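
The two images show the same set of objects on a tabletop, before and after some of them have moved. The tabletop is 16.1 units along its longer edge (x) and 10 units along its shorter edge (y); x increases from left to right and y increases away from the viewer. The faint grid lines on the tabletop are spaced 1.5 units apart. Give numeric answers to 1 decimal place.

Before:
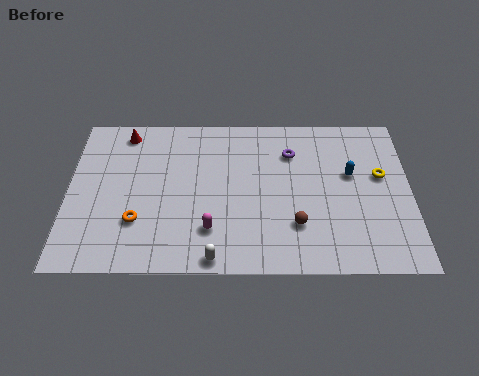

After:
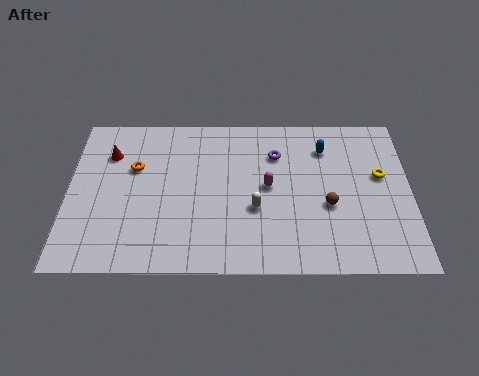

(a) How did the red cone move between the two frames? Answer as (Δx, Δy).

(-0.7, -1.4)

The red cone started near (2.6, 8.7) and ended near (1.9, 7.3).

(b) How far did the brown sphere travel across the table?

1.9

The brown sphere moved from about (10.7, 2.8) to (12.2, 4.0), a distance of √(1.5² + 1.2²) ≈ 1.9.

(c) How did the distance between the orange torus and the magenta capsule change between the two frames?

+3.0

They were about 3.4 units apart before and 6.4 after — 3.0 units further apart.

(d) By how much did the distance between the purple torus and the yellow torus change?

+0.6

The distance was about 4.5 in the first image and 5.1 in the second, so they moved 0.6 units further apart.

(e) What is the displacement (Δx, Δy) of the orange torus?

(-0.2, 3.4)

From the two frames, the orange torus sits at roughly (3.3, 3.0) before and (3.1, 6.4) after.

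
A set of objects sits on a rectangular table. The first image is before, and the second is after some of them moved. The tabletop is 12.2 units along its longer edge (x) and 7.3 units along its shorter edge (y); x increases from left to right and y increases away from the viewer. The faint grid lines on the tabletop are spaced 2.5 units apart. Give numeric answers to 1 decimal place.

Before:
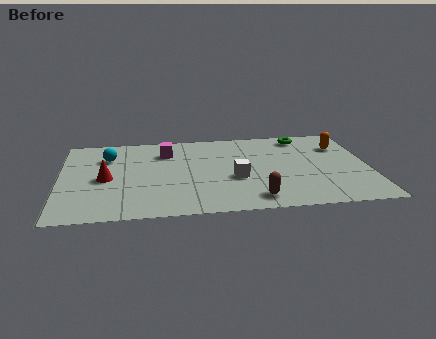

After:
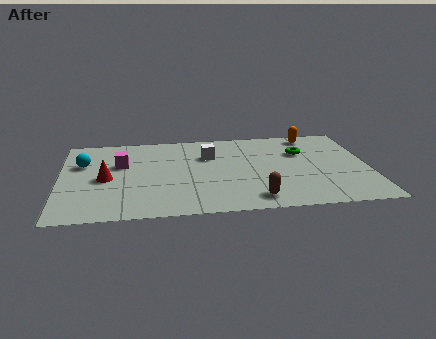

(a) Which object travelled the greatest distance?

the white cube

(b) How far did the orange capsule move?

1.6

From (11.2, 5.3) to (10.1, 6.4), the orange capsule covered √(1.1² + 1.1²) ≈ 1.6 units.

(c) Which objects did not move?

the red cone and the brown capsule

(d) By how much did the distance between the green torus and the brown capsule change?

-1.3

The distance was about 5.6 in the first image and 4.3 in the second, so they moved 1.3 units closer together.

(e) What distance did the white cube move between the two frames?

2.3

The white cube was near (6.9, 2.9) before and (5.9, 5.0) after, so it travelled √(1.0² + 2.1²) ≈ 2.3 units.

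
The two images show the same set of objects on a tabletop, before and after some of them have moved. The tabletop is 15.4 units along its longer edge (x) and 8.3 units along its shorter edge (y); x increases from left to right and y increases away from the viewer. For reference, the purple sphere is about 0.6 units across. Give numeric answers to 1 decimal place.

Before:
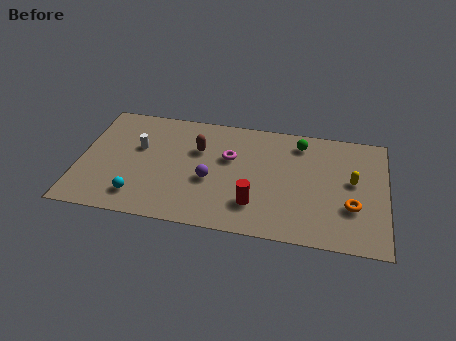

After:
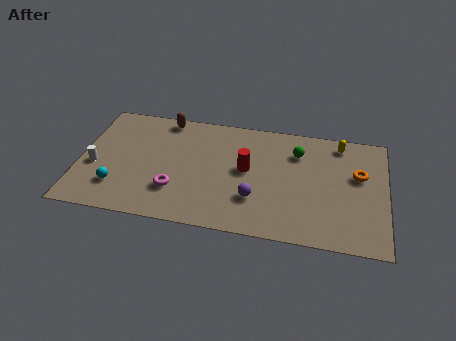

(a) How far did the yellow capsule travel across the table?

2.7

The yellow capsule moved from about (13.7, 4.6) to (13.0, 7.2), a distance of √(0.7² + 2.6²) ≈ 2.7.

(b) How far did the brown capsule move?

2.7

From (5.9, 5.5) to (4.1, 7.5), the brown capsule covered √(1.8² + 2.0²) ≈ 2.7 units.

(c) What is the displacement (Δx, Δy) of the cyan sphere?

(-1.1, 0.5)

From the two frames, the cyan sphere sits at roughly (3.1, 1.6) before and (2.0, 2.1) after.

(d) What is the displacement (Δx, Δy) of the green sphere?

(-0.1, -0.7)

From the two frames, the green sphere sits at roughly (11.0, 6.9) before and (10.9, 6.2) after.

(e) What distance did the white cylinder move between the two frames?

2.7

The white cylinder was near (2.9, 5.1) before and (0.8, 3.4) after, so it travelled √(2.1² + 1.7²) ≈ 2.7 units.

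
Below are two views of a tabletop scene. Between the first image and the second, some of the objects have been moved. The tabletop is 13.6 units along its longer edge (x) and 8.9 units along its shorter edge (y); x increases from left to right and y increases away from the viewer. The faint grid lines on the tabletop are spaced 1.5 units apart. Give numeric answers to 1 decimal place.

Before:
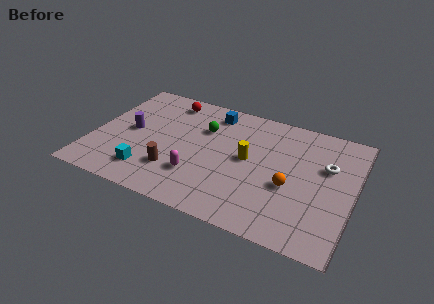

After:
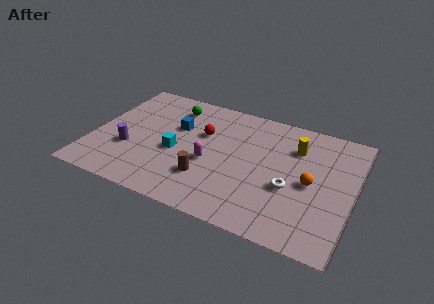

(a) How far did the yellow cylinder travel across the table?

2.9

The yellow cylinder was near (8.1, 4.7) before and (10.4, 6.5) after, so it travelled √(2.3² + 1.8²) ≈ 2.9 units.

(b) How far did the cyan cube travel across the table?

2.3

The cyan cube was near (3.2, 1.8) before and (4.4, 3.8) after, so it travelled √(1.2² + 2.0²) ≈ 2.3 units.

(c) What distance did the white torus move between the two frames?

2.8

The white torus was near (12.1, 5.7) before and (10.4, 3.5) after, so it travelled √(1.7² + 2.2²) ≈ 2.8 units.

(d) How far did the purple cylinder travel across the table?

1.4

The purple cylinder was near (1.9, 4.5) before and (2.0, 3.1) after, so it travelled √(0.1² + 1.4²) ≈ 1.4 units.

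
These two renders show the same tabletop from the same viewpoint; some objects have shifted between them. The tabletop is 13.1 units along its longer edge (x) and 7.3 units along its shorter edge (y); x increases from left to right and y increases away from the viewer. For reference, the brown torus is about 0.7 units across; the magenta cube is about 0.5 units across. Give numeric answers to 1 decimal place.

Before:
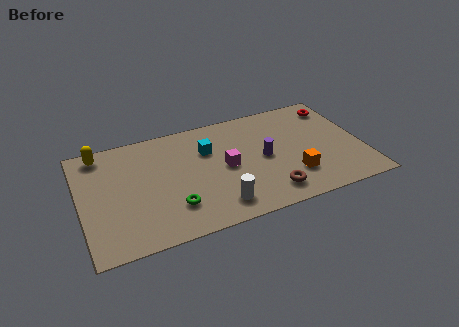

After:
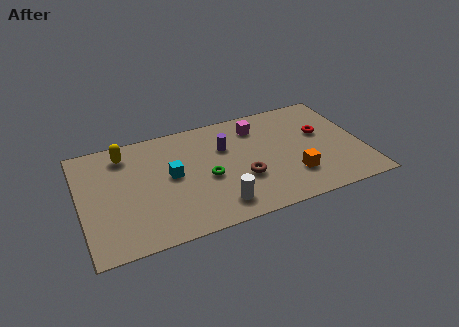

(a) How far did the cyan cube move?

2.1

From (6.0, 5.0) to (4.2, 3.9), the cyan cube covered √(1.8² + 1.1²) ≈ 2.1 units.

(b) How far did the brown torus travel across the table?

1.7

The brown torus was near (8.5, 1.3) before and (7.4, 2.6) after, so it travelled √(1.1² + 1.3²) ≈ 1.7 units.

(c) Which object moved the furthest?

the magenta cube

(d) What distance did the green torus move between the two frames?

2.1

The green torus was near (4.1, 1.9) before and (5.8, 3.2) after, so it travelled √(1.7² + 1.3²) ≈ 2.1 units.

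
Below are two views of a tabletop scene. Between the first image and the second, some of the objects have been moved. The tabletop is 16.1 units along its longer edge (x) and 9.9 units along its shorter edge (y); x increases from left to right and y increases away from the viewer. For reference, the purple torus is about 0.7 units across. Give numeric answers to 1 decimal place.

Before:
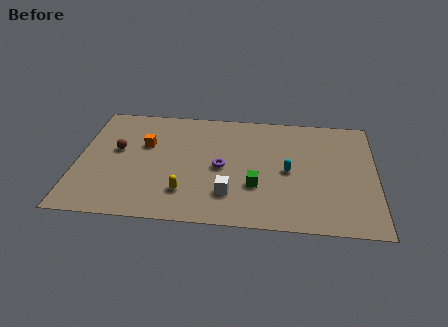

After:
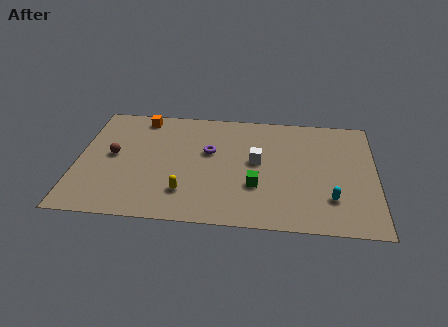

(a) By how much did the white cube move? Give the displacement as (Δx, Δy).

(1.4, 2.9)

From the two frames, the white cube sits at roughly (8.3, 2.5) before and (9.7, 5.4) after.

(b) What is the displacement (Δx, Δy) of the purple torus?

(-0.7, 1.3)

The purple torus was at about (7.8, 4.7) and moved to about (7.1, 6.0).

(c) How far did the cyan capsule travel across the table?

3.1

From (11.4, 4.7) to (13.7, 2.6), the cyan capsule covered √(2.3² + 2.1²) ≈ 3.1 units.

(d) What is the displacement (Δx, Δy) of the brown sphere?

(-0.2, -0.5)

The brown sphere started near (2.1, 5.7) and ended near (1.9, 5.2).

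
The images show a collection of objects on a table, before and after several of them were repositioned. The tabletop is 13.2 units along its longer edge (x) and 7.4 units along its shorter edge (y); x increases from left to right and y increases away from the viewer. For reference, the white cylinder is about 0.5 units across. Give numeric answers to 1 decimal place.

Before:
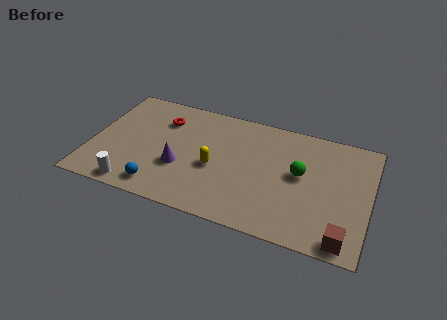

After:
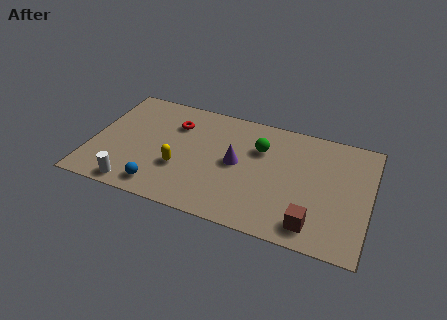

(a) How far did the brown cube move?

1.6

From (12.2, 0.8) to (10.7, 1.2), the brown cube covered √(1.5² + 0.4²) ≈ 1.6 units.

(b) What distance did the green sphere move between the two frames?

2.2

The green sphere moved from about (9.9, 4.1) to (7.9, 5.1), a distance of √(2.0² + 1.0²) ≈ 2.2.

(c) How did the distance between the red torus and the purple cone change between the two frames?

+0.5

Before: roughly 3.0 units apart; after: 3.5. That's 0.5 units further apart.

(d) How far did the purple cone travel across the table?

2.8

From (4.3, 2.7) to (6.9, 3.8), the purple cone covered √(2.6² + 1.1²) ≈ 2.8 units.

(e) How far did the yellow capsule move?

1.7

From (5.9, 3.2) to (4.3, 2.6), the yellow capsule covered √(1.6² + 0.6²) ≈ 1.7 units.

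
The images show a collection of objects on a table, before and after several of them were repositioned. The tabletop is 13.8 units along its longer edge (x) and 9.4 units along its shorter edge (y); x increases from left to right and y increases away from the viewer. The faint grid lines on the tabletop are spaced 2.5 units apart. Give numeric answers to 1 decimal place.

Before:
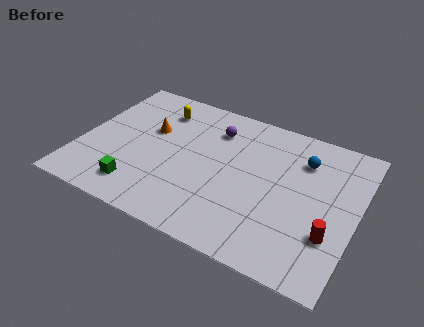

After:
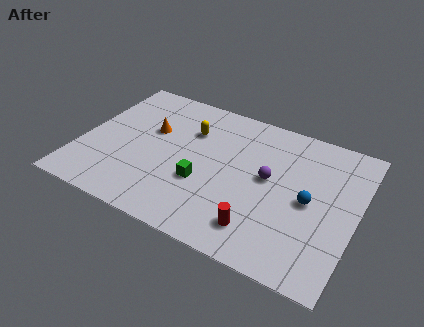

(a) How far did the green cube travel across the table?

3.4

From (3.3, 1.7) to (6.3, 3.4), the green cube covered √(3.0² + 1.7²) ≈ 3.4 units.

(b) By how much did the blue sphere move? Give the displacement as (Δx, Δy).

(0.6, -2.5)

The blue sphere started near (10.9, 7.0) and ended near (11.5, 4.5).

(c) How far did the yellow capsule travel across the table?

1.9

The yellow capsule was near (3.5, 7.4) before and (5.2, 6.6) after, so it travelled √(1.7² + 0.8²) ≈ 1.9 units.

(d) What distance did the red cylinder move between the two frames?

3.5

The red cylinder moved from about (12.7, 2.9) to (9.4, 1.8), a distance of √(3.3² + 1.1²) ≈ 3.5.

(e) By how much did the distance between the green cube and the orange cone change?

-0.3

They were about 4.1 units apart before and 3.8 after — 0.3 units closer together.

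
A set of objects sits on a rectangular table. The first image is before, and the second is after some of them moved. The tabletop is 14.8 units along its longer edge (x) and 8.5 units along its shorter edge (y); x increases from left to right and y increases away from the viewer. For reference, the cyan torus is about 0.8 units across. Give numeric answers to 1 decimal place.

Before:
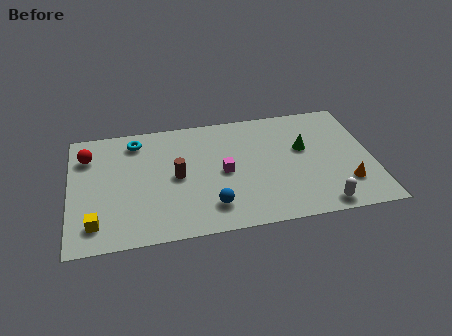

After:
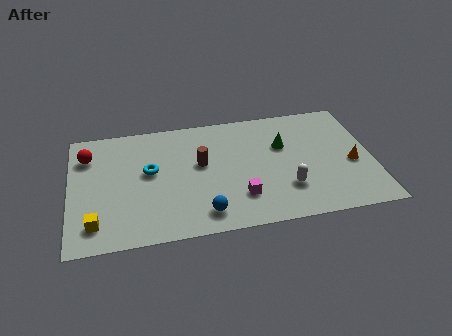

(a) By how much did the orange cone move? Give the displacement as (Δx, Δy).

(0.4, 1.4)

From the two frames, the orange cone sits at roughly (13.4, 2.2) before and (13.8, 3.6) after.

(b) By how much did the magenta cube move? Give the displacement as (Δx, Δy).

(0.7, -1.9)

The magenta cube was at about (7.5, 4.1) and moved to about (8.2, 2.2).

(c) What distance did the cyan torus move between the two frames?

2.4

The cyan torus moved from about (3.3, 7.1) to (3.9, 4.8), a distance of √(0.6² + 2.3²) ≈ 2.4.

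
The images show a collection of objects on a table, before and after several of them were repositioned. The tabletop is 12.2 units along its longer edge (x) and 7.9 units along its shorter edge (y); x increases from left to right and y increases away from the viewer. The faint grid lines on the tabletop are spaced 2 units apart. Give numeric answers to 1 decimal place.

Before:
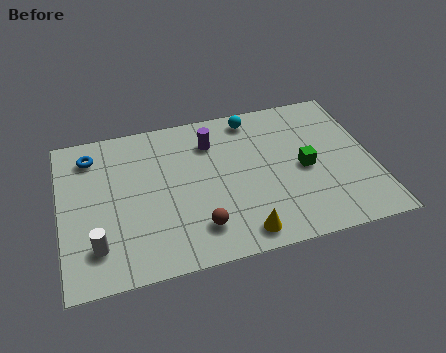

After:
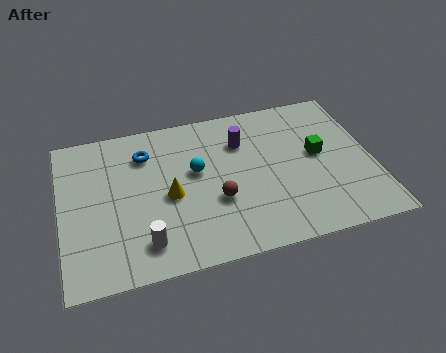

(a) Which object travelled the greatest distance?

the yellow cone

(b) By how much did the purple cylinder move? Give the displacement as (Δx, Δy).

(1.2, -0.3)

From the two frames, the purple cylinder sits at roughly (6.0, 6.0) before and (7.2, 5.7) after.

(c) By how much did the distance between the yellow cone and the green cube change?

+2.1

Before: roughly 3.8 units apart; after: 5.9. That's 2.1 units further apart.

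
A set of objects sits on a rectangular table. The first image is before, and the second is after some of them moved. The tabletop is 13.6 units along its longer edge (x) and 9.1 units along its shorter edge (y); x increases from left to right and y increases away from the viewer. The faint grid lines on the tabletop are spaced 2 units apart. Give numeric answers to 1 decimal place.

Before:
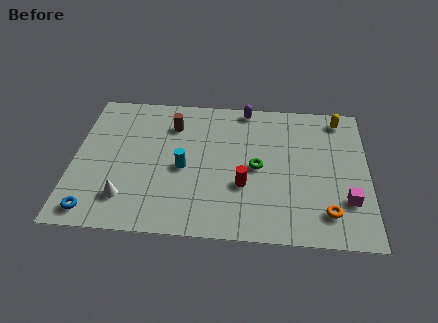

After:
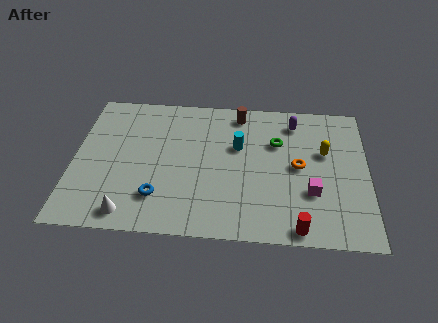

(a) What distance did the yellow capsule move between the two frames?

2.4

From (12.3, 7.9) to (11.6, 5.6), the yellow capsule covered √(0.7² + 2.3²) ≈ 2.4 units.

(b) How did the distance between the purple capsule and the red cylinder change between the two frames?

+1.6

The distance was about 5.1 in the first image and 6.7 in the second, so they moved 1.6 units further apart.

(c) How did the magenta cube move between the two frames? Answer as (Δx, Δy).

(-1.6, 0.4)

From the two frames, the magenta cube sits at roughly (12.6, 2.6) before and (11.0, 3.0) after.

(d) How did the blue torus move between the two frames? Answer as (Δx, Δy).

(2.9, 1.1)

From the two frames, the blue torus sits at roughly (1.1, 1.1) before and (4.0, 2.2) after.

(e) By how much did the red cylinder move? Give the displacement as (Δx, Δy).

(2.5, -2.4)

The red cylinder was at about (7.9, 3.2) and moved to about (10.4, 0.8).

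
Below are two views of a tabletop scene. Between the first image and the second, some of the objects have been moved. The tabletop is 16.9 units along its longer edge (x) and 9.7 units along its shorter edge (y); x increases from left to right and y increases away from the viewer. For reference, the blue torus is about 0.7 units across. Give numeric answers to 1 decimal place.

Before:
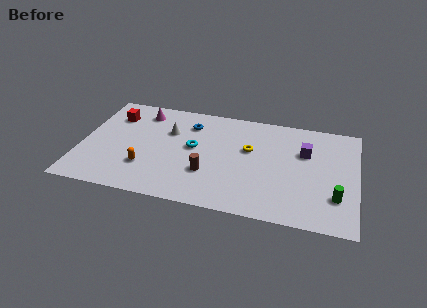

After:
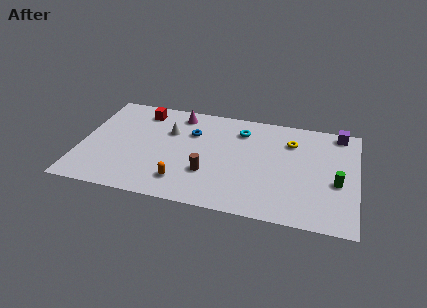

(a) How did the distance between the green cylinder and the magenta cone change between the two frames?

-2.5

They were about 13.3 units apart before and 10.8 after — 2.5 units closer together.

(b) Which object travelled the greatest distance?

the cyan torus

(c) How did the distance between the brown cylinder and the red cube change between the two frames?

-0.7

The distance was about 7.4 in the first image and 6.7 in the second, so they moved 0.7 units closer together.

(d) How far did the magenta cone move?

2.3

The magenta cone moved from about (3.5, 8.0) to (5.8, 8.3), a distance of √(2.3² + 0.3²) ≈ 2.3.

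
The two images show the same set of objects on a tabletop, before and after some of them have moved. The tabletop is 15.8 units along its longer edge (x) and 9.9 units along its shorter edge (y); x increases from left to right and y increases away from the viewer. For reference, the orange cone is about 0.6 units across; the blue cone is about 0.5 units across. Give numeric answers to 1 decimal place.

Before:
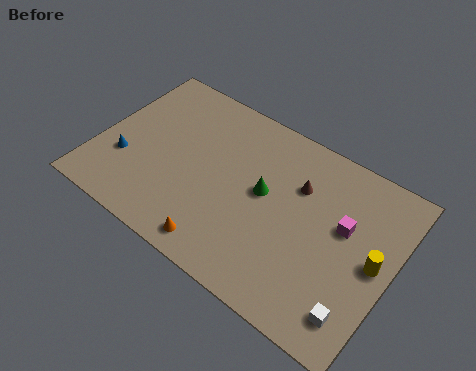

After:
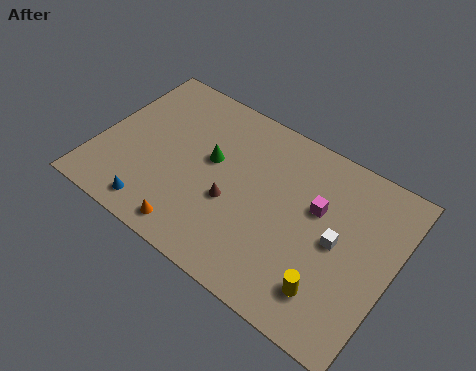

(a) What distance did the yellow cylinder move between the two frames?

3.4

From (14.9, 4.9) to (13.0, 2.1), the yellow cylinder covered √(1.9² + 2.8²) ≈ 3.4 units.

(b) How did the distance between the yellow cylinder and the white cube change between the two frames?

-0.3

They were about 3.1 units apart before and 2.8 after — 0.3 units closer together.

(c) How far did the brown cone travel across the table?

4.2

The brown cone was near (10.5, 6.8) before and (7.4, 3.9) after, so it travelled √(3.1² + 2.9²) ≈ 4.2 units.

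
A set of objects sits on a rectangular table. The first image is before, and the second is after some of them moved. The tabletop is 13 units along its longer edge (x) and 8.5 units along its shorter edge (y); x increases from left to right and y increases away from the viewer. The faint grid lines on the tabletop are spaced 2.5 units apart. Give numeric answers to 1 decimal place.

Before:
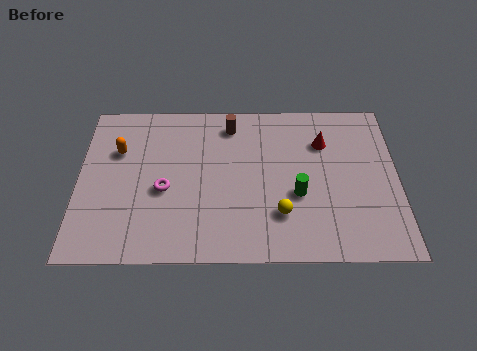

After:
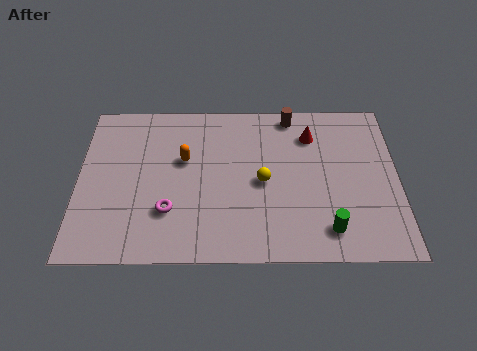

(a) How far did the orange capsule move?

2.7

The orange capsule was near (1.6, 5.7) before and (4.3, 5.2) after, so it travelled √(2.7² + 0.5²) ≈ 2.7 units.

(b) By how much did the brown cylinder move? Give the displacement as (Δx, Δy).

(2.5, 0.5)

From the two frames, the brown cylinder sits at roughly (6.2, 7.1) before and (8.7, 7.6) after.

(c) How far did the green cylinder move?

2.2

The green cylinder was near (8.9, 3.3) before and (10.1, 1.5) after, so it travelled √(1.2² + 1.8²) ≈ 2.2 units.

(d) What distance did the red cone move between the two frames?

0.6

The red cone moved from about (10.0, 6.1) to (9.5, 6.5), a distance of √(0.5² + 0.4²) ≈ 0.6.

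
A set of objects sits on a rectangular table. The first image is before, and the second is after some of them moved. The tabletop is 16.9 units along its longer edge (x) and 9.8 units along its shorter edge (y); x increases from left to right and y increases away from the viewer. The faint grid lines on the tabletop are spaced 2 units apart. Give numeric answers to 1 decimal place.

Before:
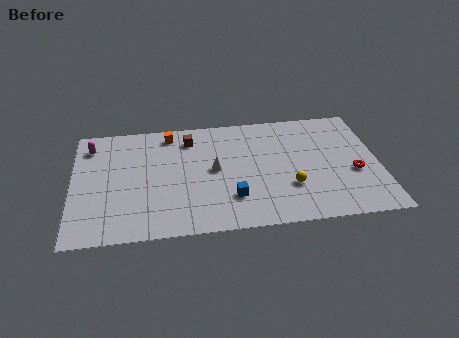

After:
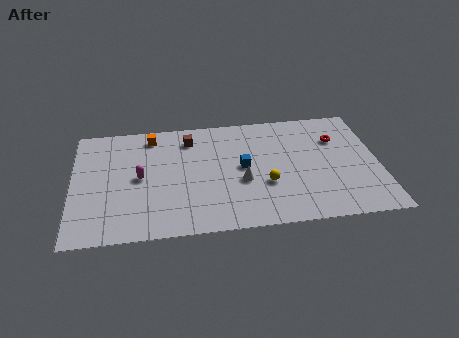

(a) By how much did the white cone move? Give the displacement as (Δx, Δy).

(1.5, -1.2)

From the two frames, the white cone sits at roughly (7.8, 5.1) before and (9.3, 3.9) after.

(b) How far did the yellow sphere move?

1.4

The yellow sphere moved from about (11.9, 3.1) to (10.6, 3.5), a distance of √(1.3² + 0.4²) ≈ 1.4.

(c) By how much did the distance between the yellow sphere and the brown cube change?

-1.2

They were about 7.2 units apart before and 6.0 after — 1.2 units closer together.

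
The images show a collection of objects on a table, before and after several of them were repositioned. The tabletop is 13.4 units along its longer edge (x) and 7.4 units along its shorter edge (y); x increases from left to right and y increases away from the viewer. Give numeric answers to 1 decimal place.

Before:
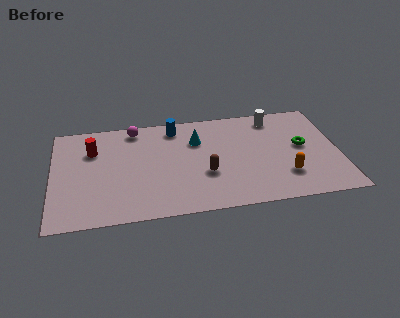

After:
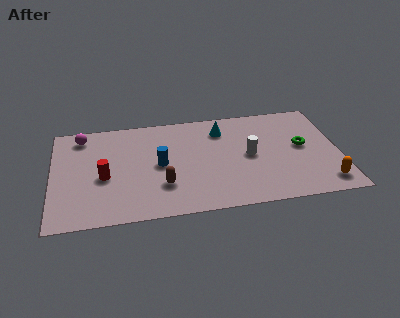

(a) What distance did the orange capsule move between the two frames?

2.0

The orange capsule moved from about (10.8, 2.0) to (12.6, 1.2), a distance of √(1.8² + 0.8²) ≈ 2.0.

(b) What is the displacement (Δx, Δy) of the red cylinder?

(0.5, -2.0)

The red cylinder was at about (1.9, 5.2) and moved to about (2.4, 3.2).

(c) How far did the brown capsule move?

2.1

The brown capsule was near (7.1, 2.7) before and (5.1, 2.2) after, so it travelled √(2.0² + 0.5²) ≈ 2.1 units.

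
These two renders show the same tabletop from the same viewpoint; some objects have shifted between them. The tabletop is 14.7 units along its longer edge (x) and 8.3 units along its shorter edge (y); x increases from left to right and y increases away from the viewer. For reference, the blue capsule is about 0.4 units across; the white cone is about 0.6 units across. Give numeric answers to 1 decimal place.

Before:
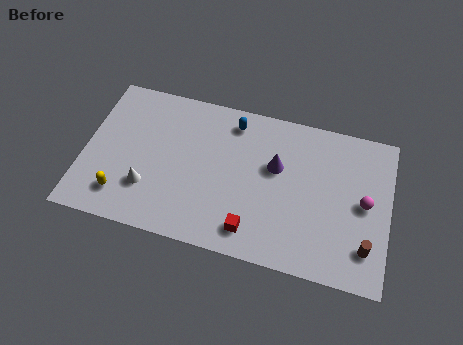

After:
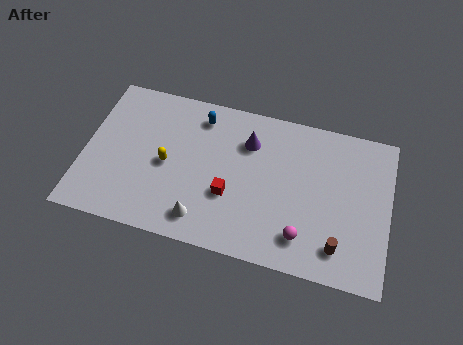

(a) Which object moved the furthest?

the magenta sphere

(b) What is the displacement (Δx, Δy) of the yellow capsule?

(2.0, 2.2)

The yellow capsule was at about (2.0, 1.7) and moved to about (4.0, 3.9).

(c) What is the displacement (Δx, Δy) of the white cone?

(2.7, -1.0)

From the two frames, the white cone sits at roughly (3.2, 2.4) before and (5.9, 1.4) after.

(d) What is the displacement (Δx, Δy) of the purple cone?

(-1.4, 1.0)

The purple cone started near (9.2, 5.1) and ended near (7.8, 6.1).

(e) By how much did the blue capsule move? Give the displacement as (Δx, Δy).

(-1.6, -0.1)

From the two frames, the blue capsule sits at roughly (7.0, 7.0) before and (5.4, 6.9) after.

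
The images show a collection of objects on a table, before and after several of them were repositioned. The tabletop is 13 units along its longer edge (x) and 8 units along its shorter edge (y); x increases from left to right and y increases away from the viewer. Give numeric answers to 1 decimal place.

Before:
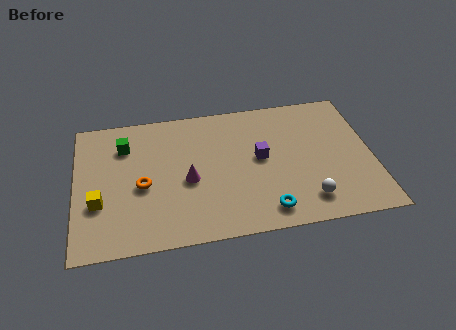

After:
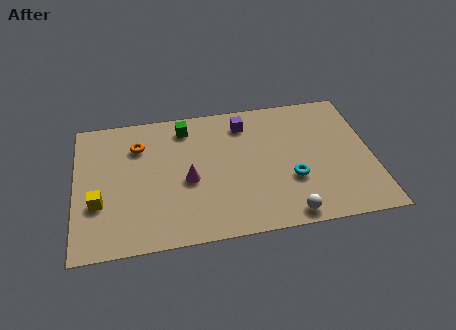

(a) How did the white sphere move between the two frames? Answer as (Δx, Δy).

(-0.9, -0.7)

The white sphere started near (10.0, 1.5) and ended near (9.1, 0.8).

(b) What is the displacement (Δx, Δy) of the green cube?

(2.7, 0.7)

The green cube started near (2.2, 6.0) and ended near (4.9, 6.7).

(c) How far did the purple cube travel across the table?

2.3

The purple cube was near (8.1, 4.3) before and (7.5, 6.5) after, so it travelled √(0.6² + 2.2²) ≈ 2.3 units.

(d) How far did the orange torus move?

2.4

The orange torus moved from about (2.9, 3.5) to (2.8, 5.9), a distance of √(0.1² + 2.4²) ≈ 2.4.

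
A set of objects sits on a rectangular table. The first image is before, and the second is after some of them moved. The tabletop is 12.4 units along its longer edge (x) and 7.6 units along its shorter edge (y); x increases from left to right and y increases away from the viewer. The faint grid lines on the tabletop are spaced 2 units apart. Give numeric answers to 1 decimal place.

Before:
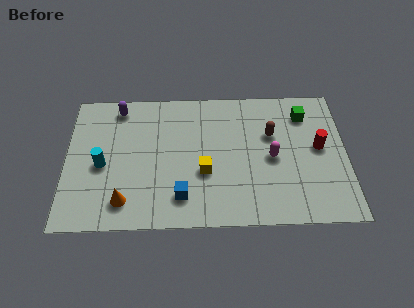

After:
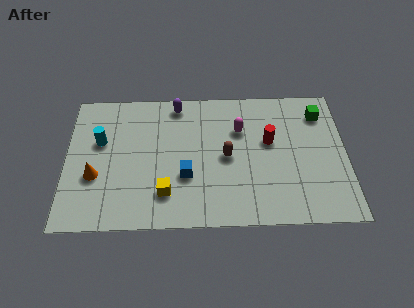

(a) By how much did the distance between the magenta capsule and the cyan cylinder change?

-1.3

They were about 7.5 units apart before and 6.2 after — 1.3 units closer together.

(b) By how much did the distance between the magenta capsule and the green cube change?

+0.9

The distance was about 2.8 in the first image and 3.7 in the second, so they moved 0.9 units further apart.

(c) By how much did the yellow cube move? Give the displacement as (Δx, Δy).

(-1.7, -1.1)

The yellow cube was at about (6.1, 2.9) and moved to about (4.4, 1.8).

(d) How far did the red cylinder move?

2.2

The red cylinder moved from about (11.2, 4.1) to (9.0, 4.5), a distance of √(2.2² + 0.4²) ≈ 2.2.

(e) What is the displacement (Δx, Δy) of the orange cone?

(-1.3, 1.4)

From the two frames, the orange cone sits at roughly (2.6, 1.4) before and (1.3, 2.8) after.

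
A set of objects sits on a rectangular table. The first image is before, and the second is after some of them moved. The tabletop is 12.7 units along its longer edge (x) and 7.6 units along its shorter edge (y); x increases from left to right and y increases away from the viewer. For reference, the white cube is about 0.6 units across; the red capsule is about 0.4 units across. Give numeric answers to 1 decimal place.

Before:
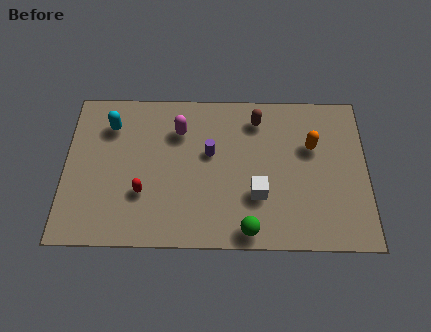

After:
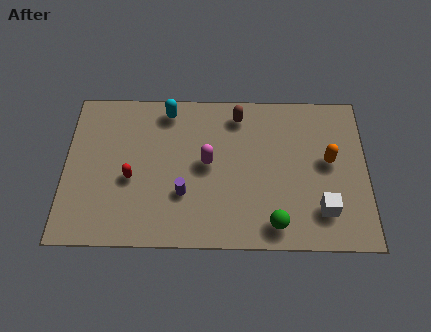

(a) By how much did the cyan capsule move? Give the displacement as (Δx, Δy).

(2.4, 0.8)

The cyan capsule was at about (1.9, 5.8) and moved to about (4.3, 6.6).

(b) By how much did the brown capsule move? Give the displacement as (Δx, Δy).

(-0.8, 0.2)

The brown capsule started near (8.1, 6.2) and ended near (7.3, 6.4).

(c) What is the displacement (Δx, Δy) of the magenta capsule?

(1.2, -1.6)

From the two frames, the magenta capsule sits at roughly (4.8, 5.6) before and (6.0, 4.0) after.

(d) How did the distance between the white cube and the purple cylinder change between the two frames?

+3.0

They were about 2.8 units apart before and 5.8 after — 3.0 units further apart.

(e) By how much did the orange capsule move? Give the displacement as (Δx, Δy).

(0.7, -0.7)

The orange capsule started near (10.4, 4.9) and ended near (11.1, 4.2).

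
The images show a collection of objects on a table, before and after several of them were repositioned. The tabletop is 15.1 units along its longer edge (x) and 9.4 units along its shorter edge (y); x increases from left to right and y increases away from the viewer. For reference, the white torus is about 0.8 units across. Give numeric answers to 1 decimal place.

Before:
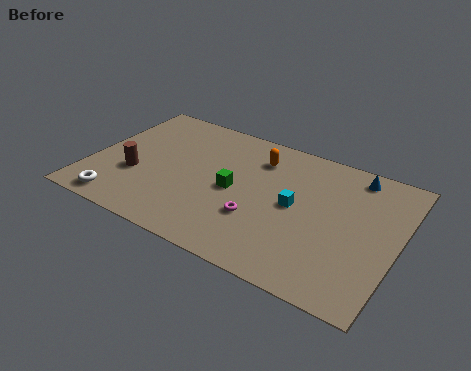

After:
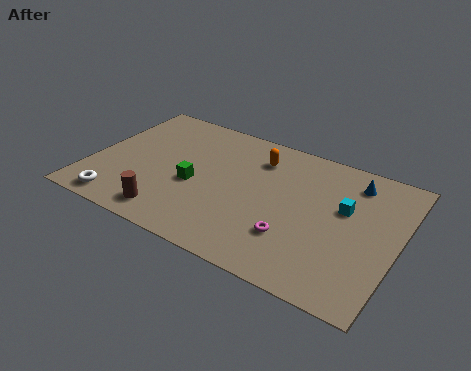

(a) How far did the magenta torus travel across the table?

1.8

The magenta torus moved from about (8.5, 3.1) to (10.3, 2.7), a distance of √(1.8² + 0.4²) ≈ 1.8.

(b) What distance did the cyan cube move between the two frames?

2.5

The cyan cube was near (10.1, 4.8) before and (12.4, 5.7) after, so it travelled √(2.3² + 0.9²) ≈ 2.5 units.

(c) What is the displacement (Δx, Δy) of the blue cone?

(0.0, -0.5)

The blue cone was at about (12.6, 8.2) and moved to about (12.6, 7.7).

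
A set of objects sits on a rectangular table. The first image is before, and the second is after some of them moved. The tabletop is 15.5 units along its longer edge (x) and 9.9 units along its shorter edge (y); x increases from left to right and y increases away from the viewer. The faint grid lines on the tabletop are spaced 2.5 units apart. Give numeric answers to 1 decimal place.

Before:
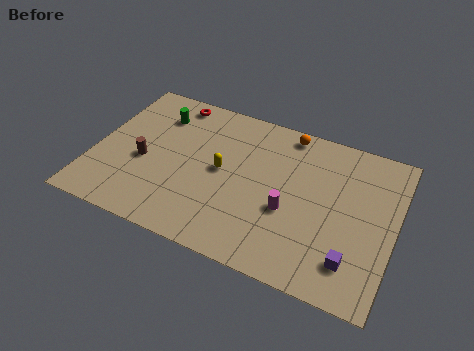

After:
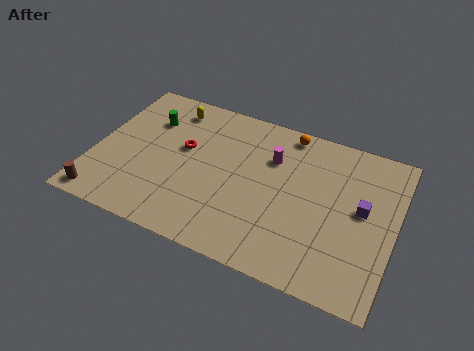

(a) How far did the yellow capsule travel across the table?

4.5

The yellow capsule moved from about (6.6, 5.1) to (3.5, 8.3), a distance of √(3.1² + 3.2²) ≈ 4.5.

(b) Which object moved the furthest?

the yellow capsule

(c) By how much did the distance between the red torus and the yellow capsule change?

-2.1

The distance was about 4.8 in the first image and 2.7 in the second, so they moved 2.1 units closer together.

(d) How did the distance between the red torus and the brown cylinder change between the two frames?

+1.3

They were about 4.7 units apart before and 6.0 after — 1.3 units further apart.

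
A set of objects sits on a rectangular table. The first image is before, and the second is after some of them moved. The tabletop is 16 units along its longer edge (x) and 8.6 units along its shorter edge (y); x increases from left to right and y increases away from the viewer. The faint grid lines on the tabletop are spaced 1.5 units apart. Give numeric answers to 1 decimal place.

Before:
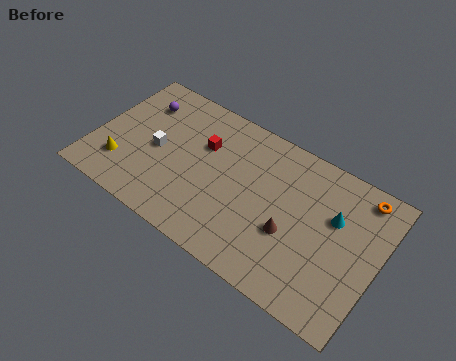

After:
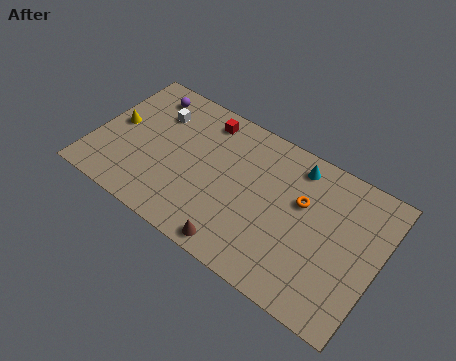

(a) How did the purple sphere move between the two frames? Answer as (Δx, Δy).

(0.2, 0.7)

The purple sphere started near (2.1, 6.5) and ended near (2.3, 7.2).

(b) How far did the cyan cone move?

3.0

From (13.4, 5.5) to (11.0, 7.3), the cyan cone covered √(2.4² + 1.8²) ≈ 3.0 units.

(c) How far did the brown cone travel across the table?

3.5

The brown cone was near (11.3, 3.3) before and (8.7, 0.9) after, so it travelled √(2.6² + 2.4²) ≈ 3.5 units.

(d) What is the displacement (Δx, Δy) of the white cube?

(-0.4, 2.2)

The white cube started near (3.5, 4.1) and ended near (3.1, 6.3).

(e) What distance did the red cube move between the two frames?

1.6

The red cube moved from about (5.9, 5.7) to (5.7, 7.3), a distance of √(0.2² + 1.6²) ≈ 1.6.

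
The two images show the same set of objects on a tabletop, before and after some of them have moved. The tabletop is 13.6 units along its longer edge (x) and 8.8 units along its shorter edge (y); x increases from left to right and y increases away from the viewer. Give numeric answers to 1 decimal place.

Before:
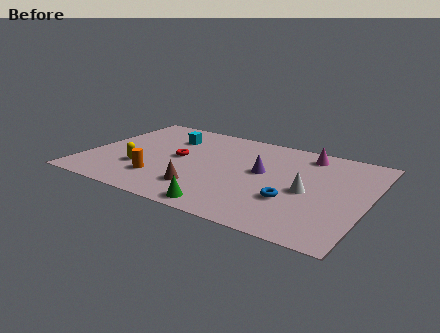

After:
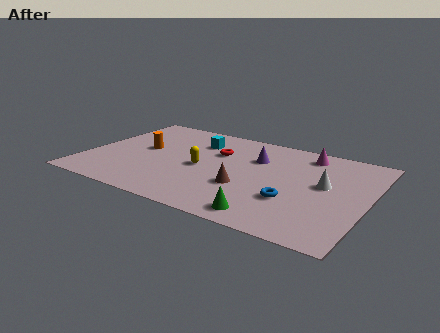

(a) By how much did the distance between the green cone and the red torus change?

+1.1

The distance was about 4.7 in the first image and 5.8 in the second, so they moved 1.1 units further apart.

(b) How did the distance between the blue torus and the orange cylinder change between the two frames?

+1.5

The distance was about 6.3 in the first image and 7.8 in the second, so they moved 1.5 units further apart.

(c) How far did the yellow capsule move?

3.1

The yellow capsule moved from about (2.8, 2.8) to (5.6, 4.1), a distance of √(2.8² + 1.3²) ≈ 3.1.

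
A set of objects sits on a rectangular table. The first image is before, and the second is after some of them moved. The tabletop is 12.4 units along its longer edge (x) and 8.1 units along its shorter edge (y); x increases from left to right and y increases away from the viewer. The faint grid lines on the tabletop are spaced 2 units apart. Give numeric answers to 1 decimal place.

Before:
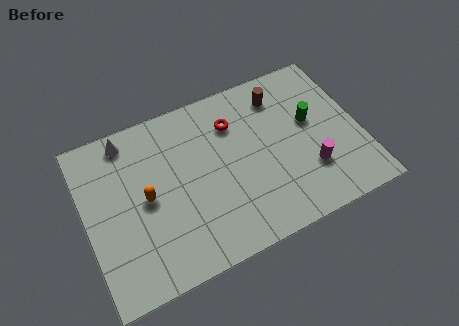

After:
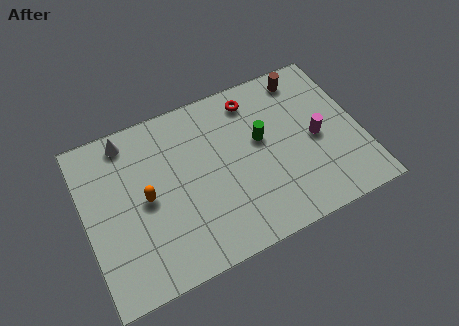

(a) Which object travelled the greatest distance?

the green cylinder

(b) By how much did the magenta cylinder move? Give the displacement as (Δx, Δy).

(0.5, 1.4)

The magenta cylinder was at about (9.9, 2.4) and moved to about (10.4, 3.8).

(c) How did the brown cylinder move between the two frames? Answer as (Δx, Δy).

(1.2, 0.5)

The brown cylinder was at about (9.1, 6.5) and moved to about (10.3, 7.0).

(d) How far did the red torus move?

1.3

The red torus moved from about (6.9, 6.0) to (7.9, 6.8), a distance of √(1.0² + 0.8²) ≈ 1.3.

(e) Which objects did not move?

the white cone and the orange capsule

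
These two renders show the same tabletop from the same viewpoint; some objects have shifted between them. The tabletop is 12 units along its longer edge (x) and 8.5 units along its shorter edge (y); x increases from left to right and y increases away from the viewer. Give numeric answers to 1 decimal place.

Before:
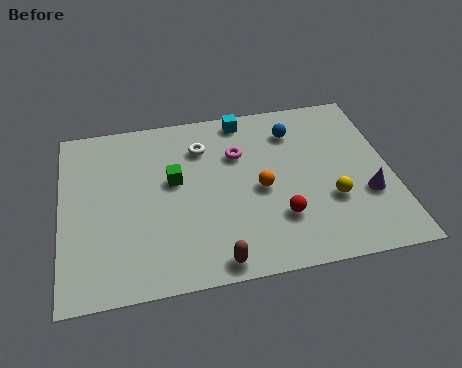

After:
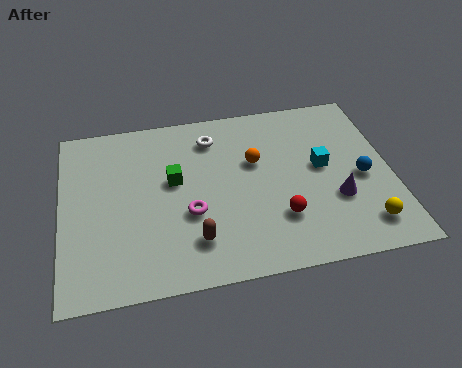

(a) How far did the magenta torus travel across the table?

3.2

The magenta torus was near (6.5, 5.8) before and (4.6, 3.2) after, so it travelled √(1.9² + 2.6²) ≈ 3.2 units.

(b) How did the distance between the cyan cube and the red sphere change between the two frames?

-2.5

Before: roughly 5.3 units apart; after: 2.8. That's 2.5 units closer together.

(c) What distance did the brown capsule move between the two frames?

1.3

From (5.4, 0.8) to (4.7, 1.9), the brown capsule covered √(0.7² + 1.1²) ≈ 1.3 units.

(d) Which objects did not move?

the green cube and the red sphere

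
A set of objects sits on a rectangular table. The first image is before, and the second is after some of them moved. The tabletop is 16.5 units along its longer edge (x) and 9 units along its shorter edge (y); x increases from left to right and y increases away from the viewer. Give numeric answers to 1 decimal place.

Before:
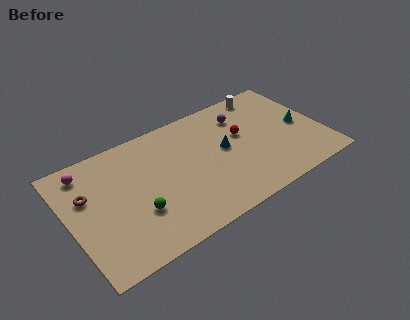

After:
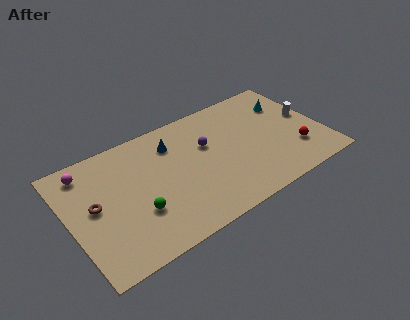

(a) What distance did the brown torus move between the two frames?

1.0

The brown torus moved from about (1.3, 5.8) to (1.6, 4.8), a distance of √(0.3² + 1.0²) ≈ 1.0.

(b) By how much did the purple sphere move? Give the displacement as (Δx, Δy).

(-2.6, -1.2)

From the two frames, the purple sphere sits at roughly (11.7, 6.9) before and (9.1, 5.7) after.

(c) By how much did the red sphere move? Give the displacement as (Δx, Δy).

(3.1, -2.9)

The red sphere started near (11.4, 5.4) and ended near (14.5, 2.5).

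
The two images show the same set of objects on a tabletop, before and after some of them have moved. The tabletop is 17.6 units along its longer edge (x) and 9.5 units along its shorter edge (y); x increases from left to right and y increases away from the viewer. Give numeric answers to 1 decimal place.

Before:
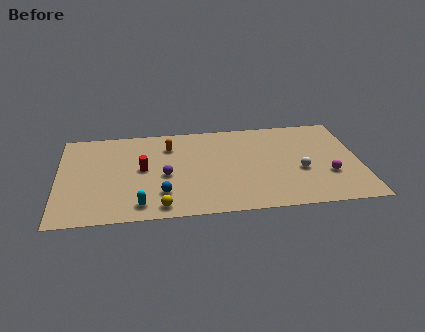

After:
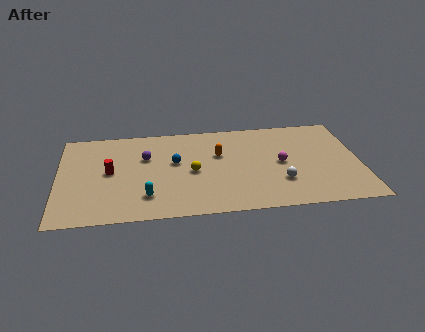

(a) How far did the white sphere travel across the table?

1.6

The white sphere moved from about (14.1, 3.8) to (12.9, 2.8), a distance of √(1.2² + 1.0²) ≈ 1.6.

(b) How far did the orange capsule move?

3.1

The orange capsule was near (6.5, 7.2) before and (9.4, 6.0) after, so it travelled √(2.9² + 1.2²) ≈ 3.1 units.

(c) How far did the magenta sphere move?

3.1

The magenta sphere moved from about (15.7, 3.2) to (13.0, 4.7), a distance of √(2.7² + 1.5²) ≈ 3.1.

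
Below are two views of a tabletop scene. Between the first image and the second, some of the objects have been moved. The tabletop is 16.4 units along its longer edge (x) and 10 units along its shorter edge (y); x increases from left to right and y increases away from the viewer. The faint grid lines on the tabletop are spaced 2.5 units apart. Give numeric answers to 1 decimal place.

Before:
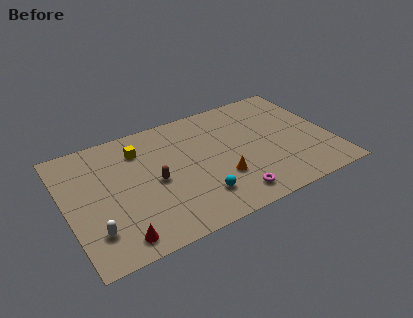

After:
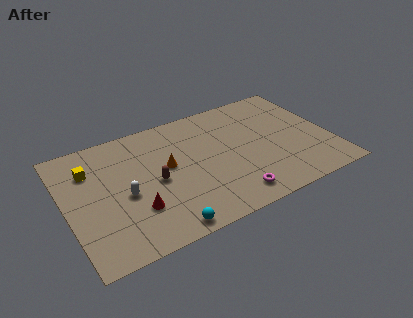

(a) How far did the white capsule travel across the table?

2.9

From (1.4, 2.4) to (3.5, 4.4), the white capsule covered √(2.1² + 2.0²) ≈ 2.9 units.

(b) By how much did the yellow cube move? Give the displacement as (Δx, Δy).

(-3.1, -0.4)

The yellow cube was at about (4.8, 7.7) and moved to about (1.7, 7.3).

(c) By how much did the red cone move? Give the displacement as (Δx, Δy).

(1.3, 1.7)

The red cone started near (2.7, 1.3) and ended near (4.0, 3.0).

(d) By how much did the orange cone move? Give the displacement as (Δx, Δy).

(-3.0, 2.4)

From the two frames, the orange cone sits at roughly (9.3, 3.2) before and (6.3, 5.6) after.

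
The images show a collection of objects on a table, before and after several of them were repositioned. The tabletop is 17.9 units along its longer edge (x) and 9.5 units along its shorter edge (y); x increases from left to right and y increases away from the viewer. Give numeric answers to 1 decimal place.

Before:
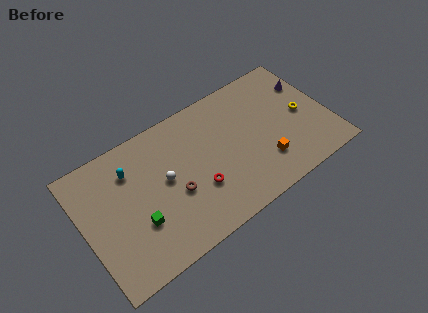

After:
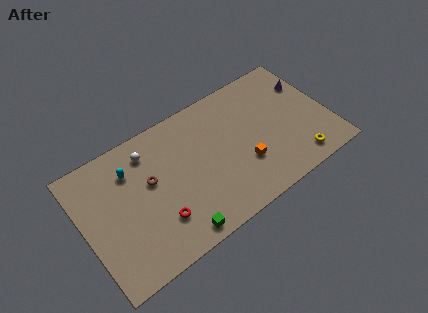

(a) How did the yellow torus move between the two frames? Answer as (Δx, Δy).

(-1.0, -3.2)

The yellow torus started near (16.1, 4.6) and ended near (15.1, 1.4).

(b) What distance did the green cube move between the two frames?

3.3

The green cube was near (3.6, 3.2) before and (6.0, 1.0) after, so it travelled √(2.4² + 2.2²) ≈ 3.3 units.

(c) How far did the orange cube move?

1.5

From (12.8, 2.5) to (11.4, 3.1), the orange cube covered √(1.4² + 0.6²) ≈ 1.5 units.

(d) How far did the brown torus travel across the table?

2.3

From (6.4, 3.8) to (4.9, 5.6), the brown torus covered √(1.5² + 1.8²) ≈ 2.3 units.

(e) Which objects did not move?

the cyan capsule and the purple cone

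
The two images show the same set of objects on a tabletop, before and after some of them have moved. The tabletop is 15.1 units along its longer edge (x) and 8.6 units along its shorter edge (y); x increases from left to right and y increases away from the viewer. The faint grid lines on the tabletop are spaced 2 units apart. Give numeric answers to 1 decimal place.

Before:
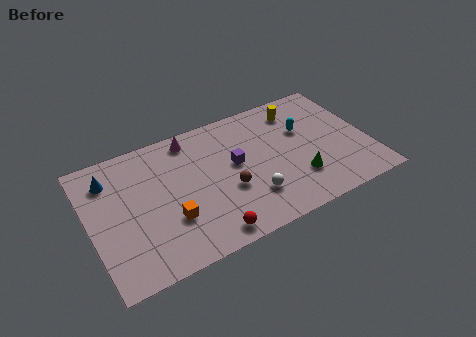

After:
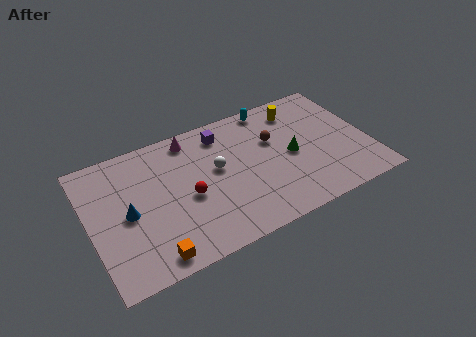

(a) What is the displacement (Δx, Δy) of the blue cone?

(0.7, -2.6)

The blue cone was at about (1.3, 6.7) and moved to about (2.0, 4.1).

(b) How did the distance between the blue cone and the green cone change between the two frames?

-1.7

Before: roughly 10.6 units apart; after: 8.9. That's 1.7 units closer together.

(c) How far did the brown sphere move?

3.6

The brown sphere was near (7.3, 3.3) before and (10.1, 5.5) after, so it travelled √(2.8² + 2.2²) ≈ 3.6 units.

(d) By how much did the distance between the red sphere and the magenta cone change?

-2.8

They were about 6.5 units apart before and 3.7 after — 2.8 units closer together.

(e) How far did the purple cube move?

2.3

The purple cube was near (7.9, 4.8) before and (7.5, 7.1) after, so it travelled √(0.4² + 2.3²) ≈ 2.3 units.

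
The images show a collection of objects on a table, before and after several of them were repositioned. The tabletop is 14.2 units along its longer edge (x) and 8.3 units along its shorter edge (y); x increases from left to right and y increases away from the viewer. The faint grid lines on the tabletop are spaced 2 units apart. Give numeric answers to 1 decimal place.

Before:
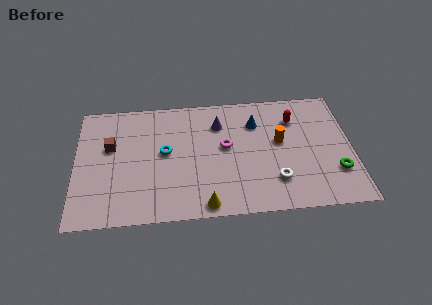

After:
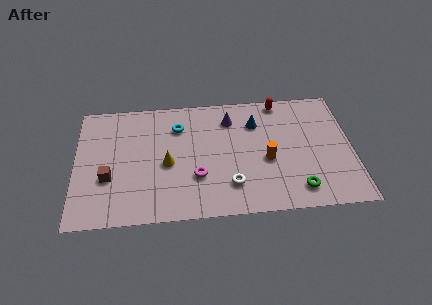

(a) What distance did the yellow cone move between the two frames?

3.5

The yellow cone moved from about (6.6, 0.8) to (4.7, 3.7), a distance of √(1.9² + 2.9²) ≈ 3.5.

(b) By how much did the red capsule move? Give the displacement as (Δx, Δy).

(-0.7, 1.3)

From the two frames, the red capsule sits at roughly (11.3, 6.2) before and (10.6, 7.5) after.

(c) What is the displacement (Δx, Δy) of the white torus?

(-2.3, -0.1)

From the two frames, the white torus sits at roughly (10.2, 2.1) before and (7.9, 2.0) after.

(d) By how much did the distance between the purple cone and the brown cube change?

+1.5

They were about 5.7 units apart before and 7.2 after — 1.5 units further apart.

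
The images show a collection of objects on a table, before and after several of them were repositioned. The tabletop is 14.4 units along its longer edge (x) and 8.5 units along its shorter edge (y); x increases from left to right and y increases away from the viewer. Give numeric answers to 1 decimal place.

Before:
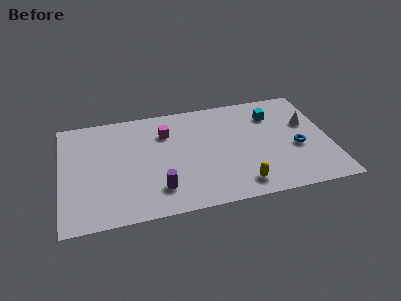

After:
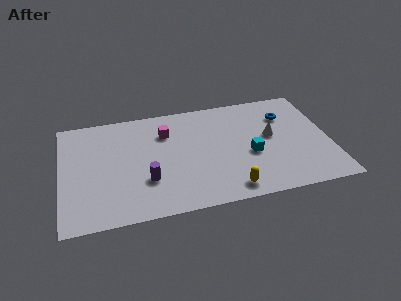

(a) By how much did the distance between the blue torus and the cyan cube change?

+0.3

Before: roughly 3.1 units apart; after: 3.4. That's 0.3 units further apart.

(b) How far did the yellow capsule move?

0.6

The yellow capsule was near (9.4, 1.3) before and (8.8, 1.1) after, so it travelled √(0.6² + 0.2²) ≈ 0.6 units.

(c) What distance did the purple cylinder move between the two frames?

1.0

The purple cylinder moved from about (5.1, 1.9) to (4.5, 2.7), a distance of √(0.6² + 0.8²) ≈ 1.0.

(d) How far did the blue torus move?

2.7

From (12.6, 3.5) to (12.2, 6.2), the blue torus covered √(0.4² + 2.7²) ≈ 2.7 units.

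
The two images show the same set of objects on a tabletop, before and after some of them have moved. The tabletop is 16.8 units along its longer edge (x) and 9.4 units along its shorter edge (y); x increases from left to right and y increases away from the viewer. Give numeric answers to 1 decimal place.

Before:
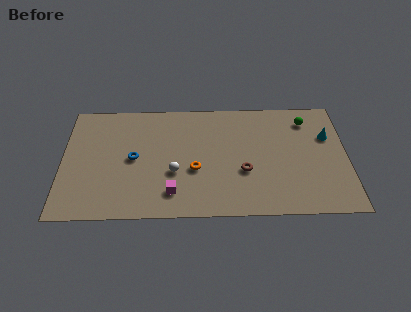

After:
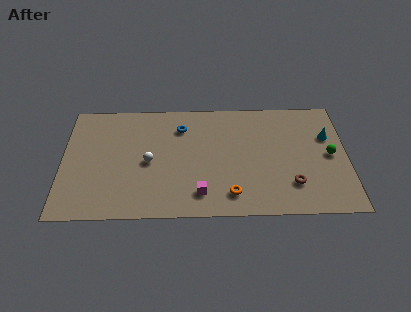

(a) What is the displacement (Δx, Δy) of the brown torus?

(2.8, -1.1)

From the two frames, the brown torus sits at roughly (10.7, 3.5) before and (13.5, 2.4) after.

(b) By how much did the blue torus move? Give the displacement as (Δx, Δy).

(2.8, 2.5)

The blue torus was at about (4.2, 4.7) and moved to about (7.0, 7.2).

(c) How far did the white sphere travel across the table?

1.7

From (6.6, 3.5) to (5.1, 4.4), the white sphere covered √(1.5² + 0.9²) ≈ 1.7 units.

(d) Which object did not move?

the cyan cone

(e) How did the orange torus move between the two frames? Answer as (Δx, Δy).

(2.1, -2.0)

From the two frames, the orange torus sits at roughly (7.8, 3.7) before and (9.9, 1.7) after.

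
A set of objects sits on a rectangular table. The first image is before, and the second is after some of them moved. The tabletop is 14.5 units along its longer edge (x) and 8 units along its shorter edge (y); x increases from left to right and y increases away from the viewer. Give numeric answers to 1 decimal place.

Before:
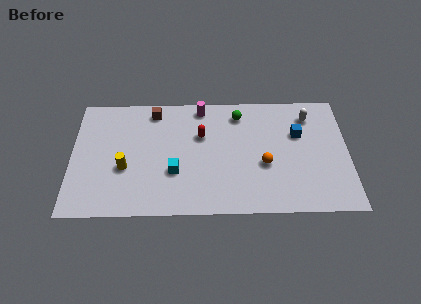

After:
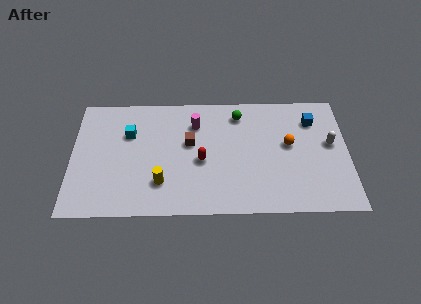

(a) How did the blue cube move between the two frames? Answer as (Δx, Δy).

(0.8, 0.9)

The blue cube started near (11.9, 5.2) and ended near (12.7, 6.1).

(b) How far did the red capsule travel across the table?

1.7

The red capsule moved from about (6.8, 5.2) to (6.8, 3.5), a distance of √(0.0² + 1.7²) ≈ 1.7.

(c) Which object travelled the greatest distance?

the cyan cube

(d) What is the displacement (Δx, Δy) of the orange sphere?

(1.3, 1.3)

The orange sphere started near (10.1, 3.2) and ended near (11.4, 4.5).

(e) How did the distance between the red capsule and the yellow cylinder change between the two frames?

-2.0

The distance was about 4.5 in the first image and 2.5 in the second, so they moved 2.0 units closer together.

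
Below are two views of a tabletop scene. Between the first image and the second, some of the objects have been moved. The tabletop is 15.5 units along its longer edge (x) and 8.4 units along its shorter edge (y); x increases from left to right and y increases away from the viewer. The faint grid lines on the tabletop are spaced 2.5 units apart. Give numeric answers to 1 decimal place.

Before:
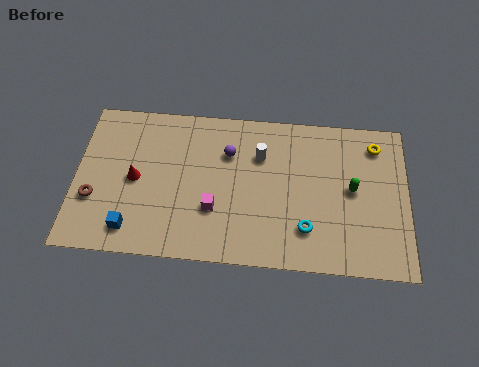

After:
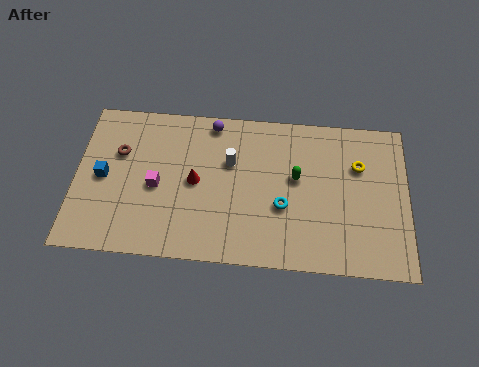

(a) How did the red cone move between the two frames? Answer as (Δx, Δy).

(2.8, 0.1)

The red cone was at about (2.8, 4.1) and moved to about (5.6, 4.2).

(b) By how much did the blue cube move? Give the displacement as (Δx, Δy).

(-1.4, 2.7)

The blue cube was at about (2.7, 1.4) and moved to about (1.3, 4.1).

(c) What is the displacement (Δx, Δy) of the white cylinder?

(-1.4, -0.5)

The white cylinder started near (8.6, 5.9) and ended near (7.2, 5.4).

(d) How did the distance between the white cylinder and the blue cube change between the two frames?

-1.4

They were about 7.4 units apart before and 6.0 after — 1.4 units closer together.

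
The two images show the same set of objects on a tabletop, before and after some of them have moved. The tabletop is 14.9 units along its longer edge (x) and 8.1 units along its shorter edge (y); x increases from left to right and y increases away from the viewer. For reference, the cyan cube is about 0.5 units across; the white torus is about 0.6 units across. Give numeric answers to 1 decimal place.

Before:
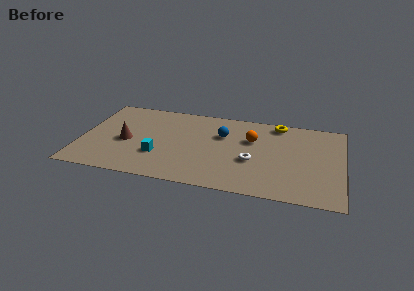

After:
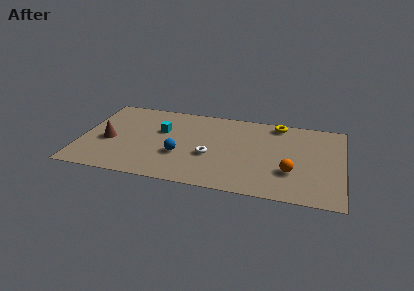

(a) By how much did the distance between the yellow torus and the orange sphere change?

+2.3

They were about 2.4 units apart before and 4.7 after — 2.3 units further apart.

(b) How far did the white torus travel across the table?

2.4

The white torus was near (9.8, 3.2) before and (7.4, 3.2) after, so it travelled √(2.4² + 0.0²) ≈ 2.4 units.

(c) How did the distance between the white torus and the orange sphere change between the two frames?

+2.5

Before: roughly 2.1 units apart; after: 4.6. That's 2.5 units further apart.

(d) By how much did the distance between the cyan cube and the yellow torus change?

-1.1

The distance was about 8.0 in the first image and 6.9 in the second, so they moved 1.1 units closer together.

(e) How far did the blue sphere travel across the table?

3.4

The blue sphere moved from about (8.0, 5.4) to (5.7, 2.9), a distance of √(2.3² + 2.5²) ≈ 3.4.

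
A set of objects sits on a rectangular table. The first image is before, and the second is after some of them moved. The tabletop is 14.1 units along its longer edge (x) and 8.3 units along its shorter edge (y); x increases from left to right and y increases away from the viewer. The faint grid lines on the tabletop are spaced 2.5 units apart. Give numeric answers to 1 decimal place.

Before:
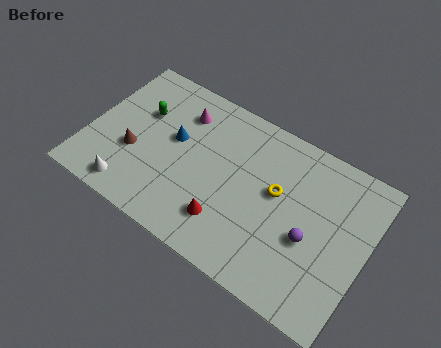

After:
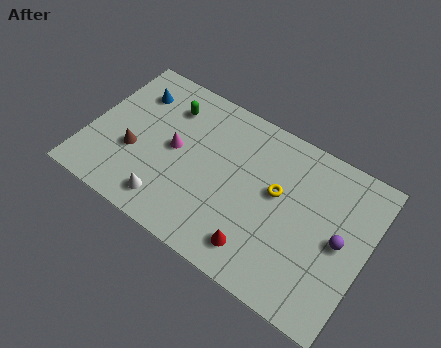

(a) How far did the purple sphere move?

1.6

The purple sphere was near (11.4, 3.4) before and (12.8, 4.1) after, so it travelled √(1.4² + 0.7²) ≈ 1.6 units.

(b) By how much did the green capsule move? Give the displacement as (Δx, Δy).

(1.2, 1.0)

From the two frames, the green capsule sits at roughly (2.4, 5.4) before and (3.6, 6.4) after.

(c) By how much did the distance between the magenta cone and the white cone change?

-2.7

They were about 5.6 units apart before and 2.9 after — 2.7 units closer together.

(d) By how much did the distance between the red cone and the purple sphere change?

+0.3

Before: roughly 4.2 units apart; after: 4.5. That's 0.3 units further apart.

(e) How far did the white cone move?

1.9

From (2.6, 1.1) to (4.5, 1.4), the white cone covered √(1.9² + 0.3²) ≈ 1.9 units.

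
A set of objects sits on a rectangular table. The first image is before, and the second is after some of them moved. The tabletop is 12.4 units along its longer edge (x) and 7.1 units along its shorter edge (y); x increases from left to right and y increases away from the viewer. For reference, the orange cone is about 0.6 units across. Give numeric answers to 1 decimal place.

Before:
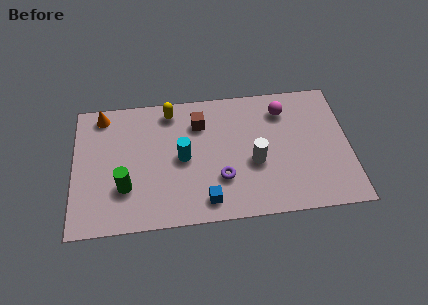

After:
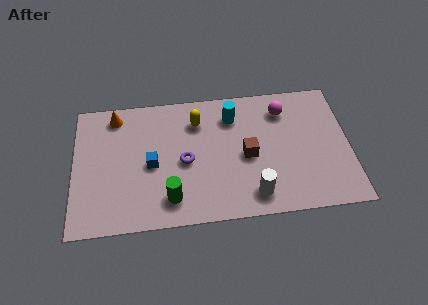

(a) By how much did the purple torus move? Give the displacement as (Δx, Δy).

(-1.6, 1.1)

The purple torus was at about (6.6, 2.2) and moved to about (5.0, 3.3).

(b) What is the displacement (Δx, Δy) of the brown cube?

(2.1, -2.0)

The brown cube was at about (5.7, 5.3) and moved to about (7.8, 3.3).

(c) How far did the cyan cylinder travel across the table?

3.0

The cyan cylinder was near (4.9, 3.5) before and (7.2, 5.5) after, so it travelled √(2.3² + 2.0²) ≈ 3.0 units.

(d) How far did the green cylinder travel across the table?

2.2

The green cylinder moved from about (2.3, 2.2) to (4.3, 1.4), a distance of √(2.0² + 0.8²) ≈ 2.2.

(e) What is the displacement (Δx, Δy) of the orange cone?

(0.6, -0.1)

The orange cone was at about (1.3, 6.2) and moved to about (1.9, 6.1).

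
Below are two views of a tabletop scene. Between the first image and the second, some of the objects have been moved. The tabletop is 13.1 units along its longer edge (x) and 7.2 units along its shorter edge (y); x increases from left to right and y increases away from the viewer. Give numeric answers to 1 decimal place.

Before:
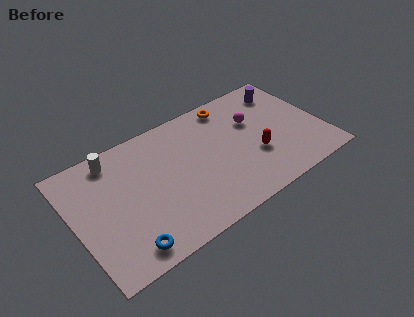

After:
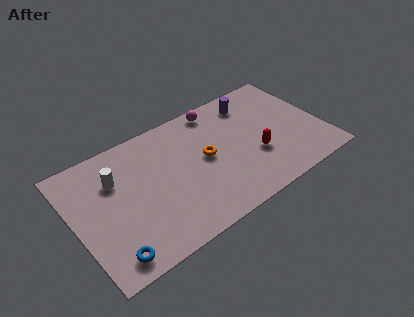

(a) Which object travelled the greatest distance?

the orange torus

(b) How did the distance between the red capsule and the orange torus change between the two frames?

-1.0

They were about 3.8 units apart before and 2.8 after — 1.0 units closer together.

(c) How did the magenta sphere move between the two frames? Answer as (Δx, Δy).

(-1.7, 1.7)

The magenta sphere was at about (9.7, 4.7) and moved to about (8.0, 6.4).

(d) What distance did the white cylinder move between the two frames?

1.2

The white cylinder moved from about (2.4, 6.2) to (2.3, 5.0), a distance of √(0.1² + 1.2²) ≈ 1.2.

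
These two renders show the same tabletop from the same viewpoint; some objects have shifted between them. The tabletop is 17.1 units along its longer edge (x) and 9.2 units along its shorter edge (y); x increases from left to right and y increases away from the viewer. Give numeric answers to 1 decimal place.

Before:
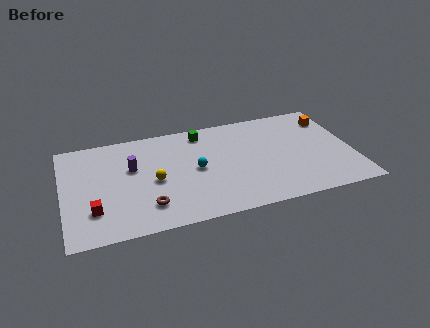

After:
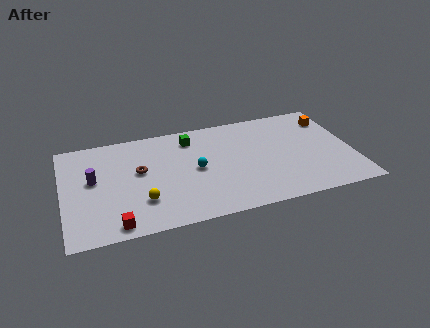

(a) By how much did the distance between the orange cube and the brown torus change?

-0.6

Before: roughly 12.4 units apart; after: 11.8. That's 0.6 units closer together.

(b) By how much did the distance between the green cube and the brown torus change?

-2.9

Before: roughly 6.8 units apart; after: 3.9. That's 2.9 units closer together.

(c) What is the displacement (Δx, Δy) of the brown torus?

(-0.3, 3.2)

The brown torus started near (4.8, 2.1) and ended near (4.5, 5.3).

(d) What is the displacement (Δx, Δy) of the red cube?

(1.2, -1.5)

The red cube was at about (1.7, 2.5) and moved to about (2.9, 1.0).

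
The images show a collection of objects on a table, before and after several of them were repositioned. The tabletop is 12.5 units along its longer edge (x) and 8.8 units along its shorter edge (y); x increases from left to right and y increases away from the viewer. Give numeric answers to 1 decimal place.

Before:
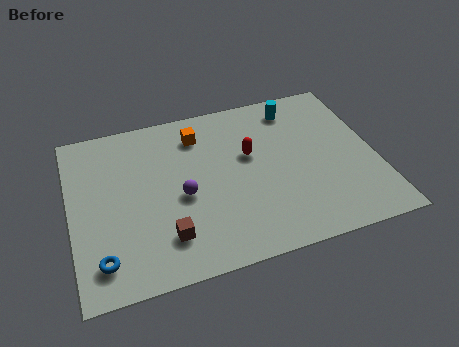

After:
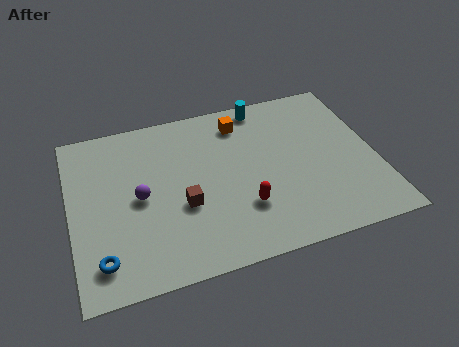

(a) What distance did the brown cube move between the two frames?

1.6

The brown cube moved from about (3.7, 2.0) to (4.5, 3.4), a distance of √(0.8² + 1.4²) ≈ 1.6.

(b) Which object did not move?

the blue torus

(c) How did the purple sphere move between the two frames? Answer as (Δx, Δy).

(-1.7, 0.4)

The purple sphere started near (4.5, 3.9) and ended near (2.8, 4.3).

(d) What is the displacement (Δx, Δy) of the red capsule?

(-0.5, -2.7)

From the two frames, the red capsule sits at roughly (7.4, 5.3) before and (6.9, 2.6) after.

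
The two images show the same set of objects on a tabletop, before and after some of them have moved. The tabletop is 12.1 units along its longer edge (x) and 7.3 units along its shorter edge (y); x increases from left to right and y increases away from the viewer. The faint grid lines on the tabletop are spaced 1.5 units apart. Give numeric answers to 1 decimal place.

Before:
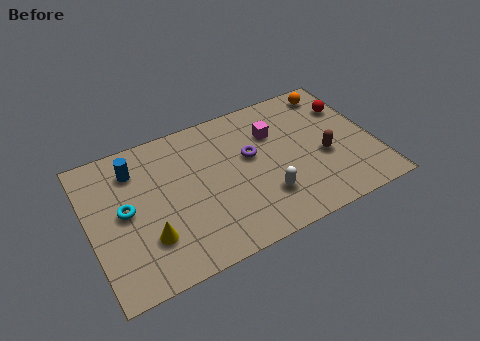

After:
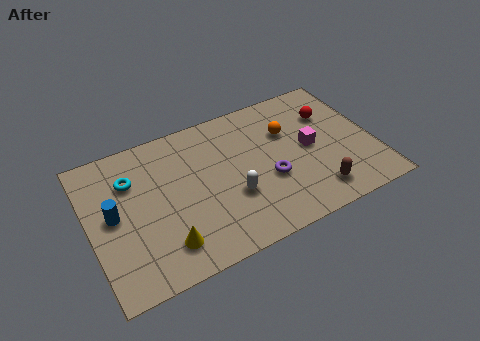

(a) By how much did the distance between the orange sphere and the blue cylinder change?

-1.0

They were about 8.7 units apart before and 7.7 after — 1.0 units closer together.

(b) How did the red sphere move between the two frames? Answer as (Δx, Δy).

(-0.8, -0.1)

The red sphere started near (11.3, 5.2) and ended near (10.5, 5.1).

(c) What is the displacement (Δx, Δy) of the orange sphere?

(-2.2, -1.4)

From the two frames, the orange sphere sits at roughly (10.8, 6.3) before and (8.6, 4.9) after.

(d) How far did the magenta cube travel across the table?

2.0

From (8.0, 5.1) to (9.4, 3.7), the magenta cube covered √(1.4² + 1.4²) ≈ 2.0 units.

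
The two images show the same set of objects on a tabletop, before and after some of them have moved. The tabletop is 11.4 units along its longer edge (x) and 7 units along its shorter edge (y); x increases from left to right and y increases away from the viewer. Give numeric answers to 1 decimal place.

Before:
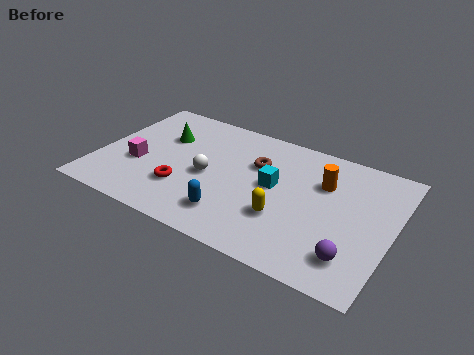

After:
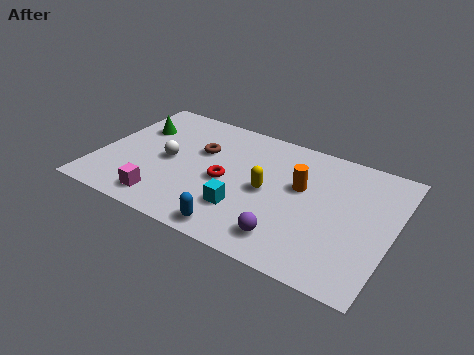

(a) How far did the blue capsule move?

0.8

The blue capsule was near (5.5, 1.5) before and (5.8, 0.8) after, so it travelled √(0.3² + 0.7²) ≈ 0.8 units.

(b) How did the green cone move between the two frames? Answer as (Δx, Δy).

(-1.1, 0.1)

The green cone started near (2.3, 4.7) and ended near (1.2, 4.8).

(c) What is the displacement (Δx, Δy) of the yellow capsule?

(-0.8, 1.1)

The yellow capsule was at about (7.4, 2.3) and moved to about (6.6, 3.4).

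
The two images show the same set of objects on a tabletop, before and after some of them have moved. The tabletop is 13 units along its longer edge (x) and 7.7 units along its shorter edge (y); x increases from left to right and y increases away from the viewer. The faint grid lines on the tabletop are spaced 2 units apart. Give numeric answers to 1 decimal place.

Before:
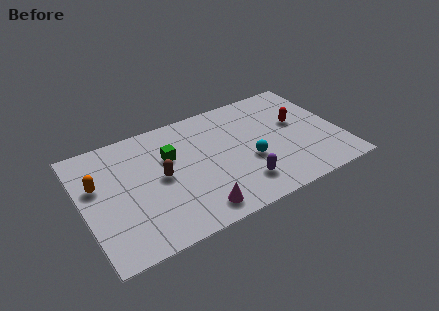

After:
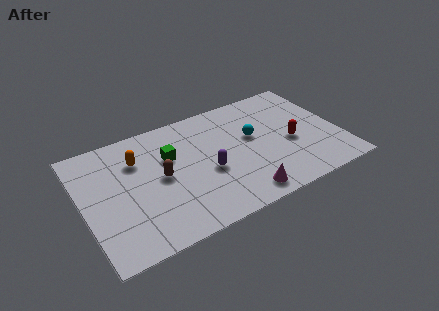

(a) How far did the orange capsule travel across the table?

2.2

The orange capsule moved from about (0.8, 4.8) to (2.9, 5.5), a distance of √(2.1² + 0.7²) ≈ 2.2.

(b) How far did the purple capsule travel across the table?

2.1

From (7.7, 1.7) to (6.2, 3.2), the purple capsule covered √(1.5² + 1.5²) ≈ 2.1 units.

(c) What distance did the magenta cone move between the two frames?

2.3

The magenta cone was near (5.3, 1.1) before and (7.6, 1.0) after, so it travelled √(2.3² + 0.1²) ≈ 2.3 units.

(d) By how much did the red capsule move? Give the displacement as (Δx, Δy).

(-0.5, -1.2)

From the two frames, the red capsule sits at roughly (11.0, 4.5) before and (10.5, 3.3) after.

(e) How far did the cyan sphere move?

1.6

The cyan sphere moved from about (8.3, 3.0) to (8.7, 4.5), a distance of √(0.4² + 1.5²) ≈ 1.6.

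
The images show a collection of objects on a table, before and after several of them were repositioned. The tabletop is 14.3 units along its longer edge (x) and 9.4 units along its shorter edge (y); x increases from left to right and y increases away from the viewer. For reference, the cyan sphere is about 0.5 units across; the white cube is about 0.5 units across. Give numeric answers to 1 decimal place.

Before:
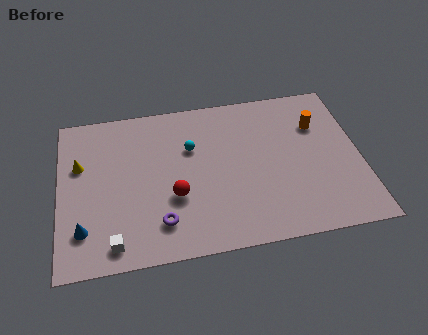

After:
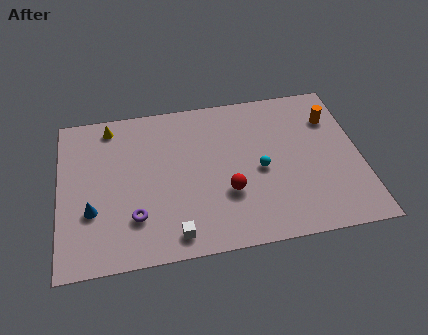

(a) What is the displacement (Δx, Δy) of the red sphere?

(2.5, -0.2)

The red sphere was at about (5.4, 3.4) and moved to about (7.9, 3.2).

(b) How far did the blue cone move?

1.1

From (1.1, 2.2) to (1.5, 3.2), the blue cone covered √(0.4² + 1.0²) ≈ 1.1 units.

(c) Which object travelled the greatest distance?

the cyan sphere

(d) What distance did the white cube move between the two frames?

2.8

The white cube moved from about (2.5, 1.2) to (5.3, 1.2), a distance of √(2.8² + 0.0²) ≈ 2.8.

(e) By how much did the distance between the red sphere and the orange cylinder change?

-1.3

Before: roughly 7.7 units apart; after: 6.4. That's 1.3 units closer together.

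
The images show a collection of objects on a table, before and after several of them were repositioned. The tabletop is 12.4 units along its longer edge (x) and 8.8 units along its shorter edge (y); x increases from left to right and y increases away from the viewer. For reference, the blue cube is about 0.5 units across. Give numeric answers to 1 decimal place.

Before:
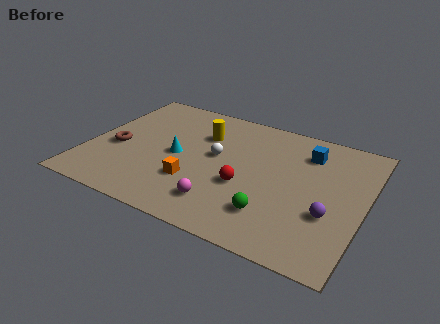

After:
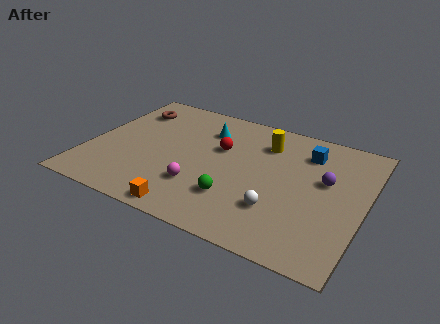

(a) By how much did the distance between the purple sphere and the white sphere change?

-2.4

Before: roughly 5.6 units apart; after: 3.2. That's 2.4 units closer together.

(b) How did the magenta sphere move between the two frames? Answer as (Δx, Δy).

(-1.1, 0.7)

The magenta sphere was at about (6.4, 1.8) and moved to about (5.3, 2.5).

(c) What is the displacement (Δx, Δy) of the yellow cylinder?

(2.8, 0.5)

The yellow cylinder started near (4.9, 6.2) and ended near (7.7, 6.7).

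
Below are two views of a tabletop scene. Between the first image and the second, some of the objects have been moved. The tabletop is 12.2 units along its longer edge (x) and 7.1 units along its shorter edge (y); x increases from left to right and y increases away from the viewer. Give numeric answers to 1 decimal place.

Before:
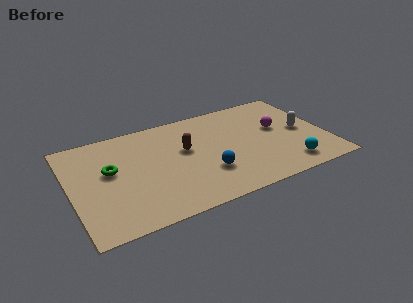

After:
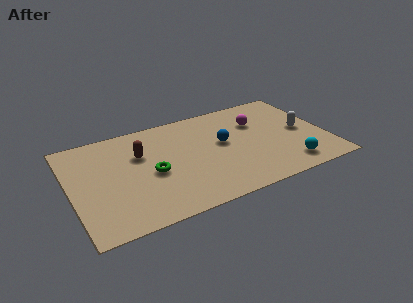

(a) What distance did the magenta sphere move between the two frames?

1.2

From (10.0, 4.1) to (9.1, 4.9), the magenta sphere covered √(0.9² + 0.8²) ≈ 1.2 units.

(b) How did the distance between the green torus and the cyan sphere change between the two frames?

-2.1

Before: roughly 8.7 units apart; after: 6.6. That's 2.1 units closer together.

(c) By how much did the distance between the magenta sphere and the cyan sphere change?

+0.9

They were about 2.9 units apart before and 3.8 after — 0.9 units further apart.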